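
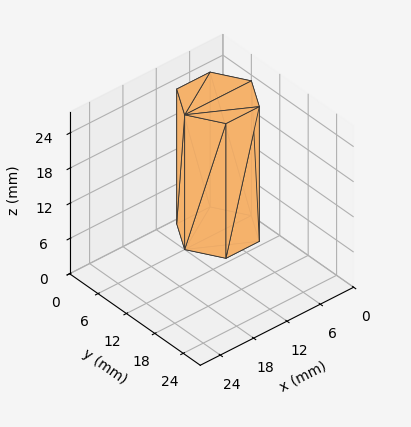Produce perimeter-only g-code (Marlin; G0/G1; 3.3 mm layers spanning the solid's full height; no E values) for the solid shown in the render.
Reading the render: the shape is a regular 6-sided prism (a cylinder approximated with 6 flat sides), circumscribed radius ≈ 6 mm, height ≈ 23 mm (dimensions read to the nearest mm from the axis ticks). For the g-code, the solid's height is divided into equal slices at the stated Δz and each level perimeter traced with G1 moves after a G0 lift.

; perimeter-only toolpath
G21 ; units = mm
G90 ; absolute positioning
G28 ; home
; layer 1
G0 Z3.3
G0 X12.0 Y6.0
G1 X9.0 Y11.2
G1 X3.0 Y11.2
G1 X0.0 Y6.0
G1 X3.0 Y0.8
G1 X9.0 Y0.8
G1 X12.0 Y6.0
; layer 2
G0 Z6.6
G0 X12.0 Y6.0
G1 X9.0 Y11.2
G1 X3.0 Y11.2
G1 X0.0 Y6.0
G1 X3.0 Y0.8
G1 X9.0 Y0.8
G1 X12.0 Y6.0
; layer 3
G0 Z9.9
G0 X12.0 Y6.0
G1 X9.0 Y11.2
G1 X3.0 Y11.2
G1 X0.0 Y6.0
G1 X3.0 Y0.8
G1 X9.0 Y0.8
G1 X12.0 Y6.0
; layer 4
G0 Z13.1
G0 X12.0 Y6.0
G1 X9.0 Y11.2
G1 X3.0 Y11.2
G1 X0.0 Y6.0
G1 X3.0 Y0.8
G1 X9.0 Y0.8
G1 X12.0 Y6.0
; layer 5
G0 Z16.4
G0 X12.0 Y6.0
G1 X9.0 Y11.2
G1 X3.0 Y11.2
G1 X0.0 Y6.0
G1 X3.0 Y0.8
G1 X9.0 Y0.8
G1 X12.0 Y6.0
; layer 6
G0 Z19.7
G0 X12.0 Y6.0
G1 X9.0 Y11.2
G1 X3.0 Y11.2
G1 X0.0 Y6.0
G1 X3.0 Y0.8
G1 X9.0 Y0.8
G1 X12.0 Y6.0
; layer 7
G0 Z23.0
G0 X12.0 Y6.0
G1 X9.0 Y11.2
G1 X3.0 Y11.2
G1 X0.0 Y6.0
G1 X3.0 Y0.8
G1 X9.0 Y0.8
G1 X12.0 Y6.0
M2 ; end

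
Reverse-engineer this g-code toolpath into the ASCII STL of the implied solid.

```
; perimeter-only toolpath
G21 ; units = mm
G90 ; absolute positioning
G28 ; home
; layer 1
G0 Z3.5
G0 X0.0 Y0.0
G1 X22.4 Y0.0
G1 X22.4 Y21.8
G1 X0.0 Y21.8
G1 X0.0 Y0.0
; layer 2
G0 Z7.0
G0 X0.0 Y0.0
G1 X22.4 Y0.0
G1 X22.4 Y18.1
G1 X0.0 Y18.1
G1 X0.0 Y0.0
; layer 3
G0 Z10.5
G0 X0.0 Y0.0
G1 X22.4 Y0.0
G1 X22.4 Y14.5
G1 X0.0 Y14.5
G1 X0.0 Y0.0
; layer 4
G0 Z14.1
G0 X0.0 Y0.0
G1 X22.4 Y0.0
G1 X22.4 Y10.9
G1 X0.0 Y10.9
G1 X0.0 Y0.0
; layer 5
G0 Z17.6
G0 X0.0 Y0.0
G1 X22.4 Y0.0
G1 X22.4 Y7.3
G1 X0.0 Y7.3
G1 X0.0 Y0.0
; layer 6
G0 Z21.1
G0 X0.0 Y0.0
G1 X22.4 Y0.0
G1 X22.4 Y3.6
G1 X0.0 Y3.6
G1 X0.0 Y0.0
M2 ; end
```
solid part
  facet normal 0.0000 0.0000 -1.0000
    outer loop
      vertex 22.4 25.4 0.0
      vertex 22.4 0.0 0.0
      vertex 0.0 0.0 0.0
    endloop
  endfacet
  facet normal 0.0000 0.0000 -1.0000
    outer loop
      vertex 0.0 25.4 0.0
      vertex 22.4 25.4 0.0
      vertex 0.0 0.0 0.0
    endloop
  endfacet
  facet normal 0.0000 -1.0000 0.0000
    outer loop
      vertex 0.0 0.0 0.0
      vertex 22.4 0.0 0.0
      vertex 22.4 0.0 24.6
    endloop
  endfacet
  facet normal 0.0000 -1.0000 0.0000
    outer loop
      vertex 0.0 0.0 0.0
      vertex 22.4 0.0 24.6
      vertex 0.0 0.0 24.6
    endloop
  endfacet
  facet normal 0.0000 0.6957 0.7183
    outer loop
      vertex 0.0 0.0 24.6
      vertex 22.4 0.0 24.6
      vertex 22.4 25.4 0.0
    endloop
  endfacet
  facet normal 0.0000 0.6957 0.7183
    outer loop
      vertex 0.0 0.0 24.6
      vertex 22.4 25.4 0.0
      vertex 0.0 25.4 0.0
    endloop
  endfacet
  facet normal -1.0000 0.0000 0.0000
    outer loop
      vertex 0.0 0.0 24.6
      vertex 0.0 25.4 0.0
      vertex 0.0 0.0 0.0
    endloop
  endfacet
  facet normal 1.0000 0.0000 0.0000
    outer loop
      vertex 22.4 0.0 0.0
      vertex 22.4 25.4 0.0
      vertex 22.4 0.0 24.6
    endloop
  endfacet
endsolid part

The G0 Z moves step by Δz≈3.5 mm. The G1 loops shrink linearly with z, so the solid tapers from its base footprint up to z≈24.6. Closing with a flat bottom cap and the tapered top and triangulating gives 8 facets — a wedge (ramp): 22.4 × 25.4 mm base, rising to 24.6 mm along the y=0 edge and sloping linearly to z=0 at y=25.4.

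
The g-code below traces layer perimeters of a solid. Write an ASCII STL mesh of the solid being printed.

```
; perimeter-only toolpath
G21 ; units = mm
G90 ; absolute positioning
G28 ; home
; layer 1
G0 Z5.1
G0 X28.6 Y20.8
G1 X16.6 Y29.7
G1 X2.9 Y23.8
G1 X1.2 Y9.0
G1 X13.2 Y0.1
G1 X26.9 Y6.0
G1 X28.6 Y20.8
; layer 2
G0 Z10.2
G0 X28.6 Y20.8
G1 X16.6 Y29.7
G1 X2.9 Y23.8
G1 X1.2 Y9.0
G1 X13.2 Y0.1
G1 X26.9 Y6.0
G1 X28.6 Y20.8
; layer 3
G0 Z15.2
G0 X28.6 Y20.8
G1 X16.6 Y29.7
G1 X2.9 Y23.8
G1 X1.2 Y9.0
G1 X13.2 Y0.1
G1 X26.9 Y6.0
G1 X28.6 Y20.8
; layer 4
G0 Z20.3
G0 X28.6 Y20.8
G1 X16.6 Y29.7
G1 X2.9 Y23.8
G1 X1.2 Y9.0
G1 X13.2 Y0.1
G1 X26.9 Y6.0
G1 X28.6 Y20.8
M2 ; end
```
solid part
  facet normal 0.0000 0.0000 -1.0000
    outer loop
      vertex 2.9 23.8 0.0
      vertex 16.6 29.7 0.0
      vertex 28.6 20.8 0.0
    endloop
  endfacet
  facet normal 0.0000 0.0000 -1.0000
    outer loop
      vertex 1.2 9.0 0.0
      vertex 2.9 23.8 0.0
      vertex 28.6 20.8 0.0
    endloop
  endfacet
  facet normal 0.0000 0.0000 -1.0000
    outer loop
      vertex 13.2 0.1 0.0
      vertex 1.2 9.0 0.0
      vertex 28.6 20.8 0.0
    endloop
  endfacet
  facet normal 0.0000 0.0000 -1.0000
    outer loop
      vertex 26.9 6.0 0.0
      vertex 13.2 0.1 0.0
      vertex 28.6 20.8 0.0
    endloop
  endfacet
  facet normal 0.0000 0.0000 1.0000
    outer loop
      vertex 28.6 20.8 20.3
      vertex 16.6 29.7 20.3
      vertex 2.9 23.8 20.3
    endloop
  endfacet
  facet normal 0.0000 0.0000 1.0000
    outer loop
      vertex 28.6 20.8 20.3
      vertex 2.9 23.8 20.3
      vertex 1.2 9.0 20.3
    endloop
  endfacet
  facet normal 0.0000 0.0000 1.0000
    outer loop
      vertex 28.6 20.8 20.3
      vertex 1.2 9.0 20.3
      vertex 13.2 0.1 20.3
    endloop
  endfacet
  facet normal 0.0000 0.0000 1.0000
    outer loop
      vertex 28.6 20.8 20.3
      vertex 13.2 0.1 20.3
      vertex 26.9 6.0 20.3
    endloop
  endfacet
  facet normal 0.5957 0.8032 0.0000
    outer loop
      vertex 28.6 20.8 0.0
      vertex 16.6 29.7 0.0
      vertex 16.6 29.7 20.3
    endloop
  endfacet
  facet normal 0.5957 0.8032 0.0000
    outer loop
      vertex 28.6 20.8 0.0
      vertex 16.6 29.7 20.3
      vertex 28.6 20.8 20.3
    endloop
  endfacet
  facet normal -0.3955 0.9185 0.0000
    outer loop
      vertex 16.6 29.7 0.0
      vertex 2.9 23.8 0.0
      vertex 2.9 23.8 20.3
    endloop
  endfacet
  facet normal -0.3955 0.9185 0.0000
    outer loop
      vertex 16.6 29.7 0.0
      vertex 2.9 23.8 20.3
      vertex 16.6 29.7 20.3
    endloop
  endfacet
  facet normal -0.9935 0.1141 0.0000
    outer loop
      vertex 2.9 23.8 0.0
      vertex 1.2 9.0 0.0
      vertex 1.2 9.0 20.3
    endloop
  endfacet
  facet normal -0.9935 0.1141 0.0000
    outer loop
      vertex 2.9 23.8 0.0
      vertex 1.2 9.0 20.3
      vertex 2.9 23.8 20.3
    endloop
  endfacet
  facet normal -0.5957 -0.8032 0.0000
    outer loop
      vertex 1.2 9.0 0.0
      vertex 13.2 0.1 0.0
      vertex 13.2 0.1 20.3
    endloop
  endfacet
  facet normal -0.5957 -0.8032 0.0000
    outer loop
      vertex 1.2 9.0 0.0
      vertex 13.2 0.1 20.3
      vertex 1.2 9.0 20.3
    endloop
  endfacet
  facet normal 0.3955 -0.9185 0.0000
    outer loop
      vertex 13.2 0.1 0.0
      vertex 26.9 6.0 0.0
      vertex 26.9 6.0 20.3
    endloop
  endfacet
  facet normal 0.3955 -0.9185 0.0000
    outer loop
      vertex 13.2 0.1 0.0
      vertex 26.9 6.0 20.3
      vertex 13.2 0.1 20.3
    endloop
  endfacet
  facet normal 0.9935 -0.1141 0.0000
    outer loop
      vertex 26.9 6.0 0.0
      vertex 28.6 20.8 0.0
      vertex 28.6 20.8 20.3
    endloop
  endfacet
  facet normal 0.9935 -0.1141 0.0000
    outer loop
      vertex 26.9 6.0 0.0
      vertex 28.6 20.8 20.3
      vertex 26.9 6.0 20.3
    endloop
  endfacet
endsolid part

The G0 Z moves step by Δz≈5.1 mm. Every layer's G1 loop is the same polygon, so the solid is a straight extrusion of it from z=0 to z≈20.3. Closing with flat bottom and top caps and triangulating gives 20 facets — a regular 6-sided prism (a cylinder approximated with 6 flat sides), circumscribed radius ≈ 14.9 mm, height ≈ 20.3 mm.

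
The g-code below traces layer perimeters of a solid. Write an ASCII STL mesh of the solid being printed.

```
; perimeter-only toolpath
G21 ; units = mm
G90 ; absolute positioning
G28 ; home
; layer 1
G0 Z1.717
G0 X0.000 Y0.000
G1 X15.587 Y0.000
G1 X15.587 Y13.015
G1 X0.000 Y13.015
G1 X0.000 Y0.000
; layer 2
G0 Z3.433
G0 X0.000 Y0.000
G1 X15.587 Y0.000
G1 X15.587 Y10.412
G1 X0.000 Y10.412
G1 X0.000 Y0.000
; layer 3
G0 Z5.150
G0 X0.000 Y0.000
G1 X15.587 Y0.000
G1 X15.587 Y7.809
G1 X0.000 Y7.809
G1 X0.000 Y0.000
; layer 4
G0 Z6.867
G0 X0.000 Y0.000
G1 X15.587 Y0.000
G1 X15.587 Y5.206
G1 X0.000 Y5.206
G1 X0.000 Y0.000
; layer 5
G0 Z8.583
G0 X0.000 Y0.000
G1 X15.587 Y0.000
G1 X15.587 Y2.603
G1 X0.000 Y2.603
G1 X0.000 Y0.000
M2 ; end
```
solid part
  facet normal 0.0000 0.0000 -1.0000
    outer loop
      vertex 15.587 15.618 0.000
      vertex 15.587 0.000 0.000
      vertex 0.000 0.000 0.000
    endloop
  endfacet
  facet normal 0.0000 0.0000 -1.0000
    outer loop
      vertex 0.000 15.618 0.000
      vertex 15.587 15.618 0.000
      vertex 0.000 0.000 0.000
    endloop
  endfacet
  facet normal 0.0000 -1.0000 0.0000
    outer loop
      vertex 0.000 0.000 0.000
      vertex 15.587 0.000 0.000
      vertex 15.587 0.000 10.300
    endloop
  endfacet
  facet normal 0.0000 -1.0000 0.0000
    outer loop
      vertex 0.000 0.000 0.000
      vertex 15.587 0.000 10.300
      vertex 0.000 0.000 10.300
    endloop
  endfacet
  facet normal 0.0000 0.5505 0.8348
    outer loop
      vertex 0.000 0.000 10.300
      vertex 15.587 0.000 10.300
      vertex 15.587 15.618 0.000
    endloop
  endfacet
  facet normal 0.0000 0.5505 0.8348
    outer loop
      vertex 0.000 0.000 10.300
      vertex 15.587 15.618 0.000
      vertex 0.000 15.618 0.000
    endloop
  endfacet
  facet normal -1.0000 0.0000 0.0000
    outer loop
      vertex 0.000 0.000 10.300
      vertex 0.000 15.618 0.000
      vertex 0.000 0.000 0.000
    endloop
  endfacet
  facet normal 1.0000 0.0000 0.0000
    outer loop
      vertex 15.587 0.000 0.000
      vertex 15.587 15.618 0.000
      vertex 15.587 0.000 10.300
    endloop
  endfacet
endsolid part

The G0 Z moves step by Δz≈1.717 mm. The G1 loops shrink linearly with z, so the solid tapers from its base footprint up to z≈10.3. Closing with a flat bottom cap and the tapered top and triangulating gives 8 facets — a wedge (ramp): 15.6 × 15.6 mm base, rising to 10.3 mm along the y=0 edge and sloping linearly to z=0 at y=15.6.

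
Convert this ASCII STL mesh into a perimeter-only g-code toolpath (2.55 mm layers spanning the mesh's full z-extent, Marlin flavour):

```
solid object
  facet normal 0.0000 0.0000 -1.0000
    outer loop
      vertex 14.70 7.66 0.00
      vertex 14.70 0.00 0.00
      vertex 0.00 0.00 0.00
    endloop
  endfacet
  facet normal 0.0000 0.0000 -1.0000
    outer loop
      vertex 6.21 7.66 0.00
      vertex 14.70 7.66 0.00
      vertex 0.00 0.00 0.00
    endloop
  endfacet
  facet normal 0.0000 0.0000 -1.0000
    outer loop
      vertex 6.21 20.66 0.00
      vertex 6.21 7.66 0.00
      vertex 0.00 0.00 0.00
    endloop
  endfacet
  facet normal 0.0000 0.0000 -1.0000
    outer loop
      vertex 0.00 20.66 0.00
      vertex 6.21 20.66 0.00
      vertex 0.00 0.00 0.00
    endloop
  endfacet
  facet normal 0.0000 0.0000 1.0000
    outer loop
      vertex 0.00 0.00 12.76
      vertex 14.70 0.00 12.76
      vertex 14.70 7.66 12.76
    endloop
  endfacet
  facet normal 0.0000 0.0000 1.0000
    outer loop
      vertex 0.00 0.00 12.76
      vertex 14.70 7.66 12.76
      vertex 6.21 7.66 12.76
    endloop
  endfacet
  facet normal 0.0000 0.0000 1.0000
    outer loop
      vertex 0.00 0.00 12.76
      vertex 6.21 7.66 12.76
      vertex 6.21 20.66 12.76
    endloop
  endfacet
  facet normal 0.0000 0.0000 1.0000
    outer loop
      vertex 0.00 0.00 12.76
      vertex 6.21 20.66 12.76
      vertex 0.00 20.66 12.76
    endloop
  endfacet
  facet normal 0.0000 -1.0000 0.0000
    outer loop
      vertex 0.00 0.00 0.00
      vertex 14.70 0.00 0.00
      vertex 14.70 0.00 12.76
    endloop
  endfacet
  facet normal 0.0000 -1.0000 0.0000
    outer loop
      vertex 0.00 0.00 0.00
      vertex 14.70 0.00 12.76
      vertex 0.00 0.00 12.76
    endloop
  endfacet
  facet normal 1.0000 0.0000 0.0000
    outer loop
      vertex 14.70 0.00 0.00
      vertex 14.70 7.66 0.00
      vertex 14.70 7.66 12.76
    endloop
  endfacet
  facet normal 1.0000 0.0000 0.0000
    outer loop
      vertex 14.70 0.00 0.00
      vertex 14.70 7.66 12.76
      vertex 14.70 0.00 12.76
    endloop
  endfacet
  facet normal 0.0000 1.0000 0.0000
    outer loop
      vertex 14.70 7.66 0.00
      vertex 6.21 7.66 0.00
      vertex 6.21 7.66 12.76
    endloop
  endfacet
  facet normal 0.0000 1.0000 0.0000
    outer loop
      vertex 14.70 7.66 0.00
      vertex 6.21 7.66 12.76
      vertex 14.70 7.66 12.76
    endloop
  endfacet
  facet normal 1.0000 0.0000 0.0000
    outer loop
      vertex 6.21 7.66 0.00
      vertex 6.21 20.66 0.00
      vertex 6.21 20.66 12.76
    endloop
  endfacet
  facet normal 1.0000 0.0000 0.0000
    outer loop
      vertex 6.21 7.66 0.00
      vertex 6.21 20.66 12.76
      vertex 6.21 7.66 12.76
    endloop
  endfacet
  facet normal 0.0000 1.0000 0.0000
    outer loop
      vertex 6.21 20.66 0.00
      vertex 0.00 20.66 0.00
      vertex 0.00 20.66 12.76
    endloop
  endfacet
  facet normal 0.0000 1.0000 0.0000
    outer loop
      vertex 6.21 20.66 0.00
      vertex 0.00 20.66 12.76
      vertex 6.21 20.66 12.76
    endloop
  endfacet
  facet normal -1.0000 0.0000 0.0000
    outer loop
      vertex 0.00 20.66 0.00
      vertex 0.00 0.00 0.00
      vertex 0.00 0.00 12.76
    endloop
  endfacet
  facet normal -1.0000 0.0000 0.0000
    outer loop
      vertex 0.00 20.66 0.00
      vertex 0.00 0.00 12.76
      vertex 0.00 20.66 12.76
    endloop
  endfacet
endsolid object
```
; perimeter-only toolpath
G21 ; units = mm
G90 ; absolute positioning
G28 ; home
; layer 1
G0 Z2.55
G0 X0.00 Y0.00
G1 X14.70 Y0.00
G1 X14.70 Y7.66
G1 X6.21 Y7.66
G1 X6.21 Y20.66
G1 X0.00 Y20.66
G1 X0.00 Y0.00
; layer 2
G0 Z5.10
G0 X0.00 Y0.00
G1 X14.70 Y0.00
G1 X14.70 Y7.66
G1 X6.21 Y7.66
G1 X6.21 Y20.66
G1 X0.00 Y20.66
G1 X0.00 Y0.00
; layer 3
G0 Z7.66
G0 X0.00 Y0.00
G1 X14.70 Y0.00
G1 X14.70 Y7.66
G1 X6.21 Y7.66
G1 X6.21 Y20.66
G1 X0.00 Y20.66
G1 X0.00 Y0.00
; layer 4
G0 Z10.21
G0 X0.00 Y0.00
G1 X14.70 Y0.00
G1 X14.70 Y7.66
G1 X6.21 Y7.66
G1 X6.21 Y20.66
G1 X0.00 Y20.66
G1 X0.00 Y0.00
; layer 5
G0 Z12.76
G0 X0.00 Y0.00
G1 X14.70 Y0.00
G1 X14.70 Y7.66
G1 X6.21 Y7.66
G1 X6.21 Y20.66
G1 X0.00 Y20.66
G1 X0.00 Y0.00
M2 ; end

The solid is an L-shaped prism: outer 14.7 × 20.7 mm, arm thicknesses ≈ 7.66 mm (horizontal) and 6.21 mm (vertical), extruded 12.8 mm in z. Slicing at Δz = 2.55 mm — 5 equal slices spanning the solid's height, so layer i sits at z = i·h/5 — gives 5 non-empty perimeters. Each is a 6-segment closed polygon; G0 lifts to the layer z and rapids to the start vertex, then G1 traces the edges.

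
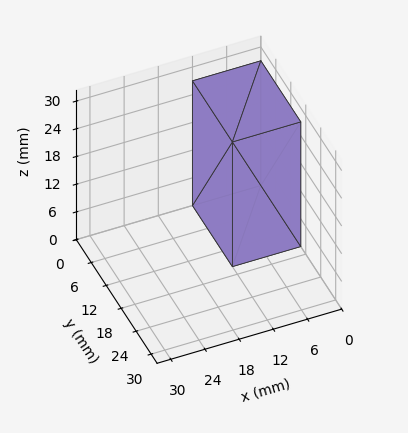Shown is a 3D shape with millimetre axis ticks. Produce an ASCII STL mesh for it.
Reading the render: the shape is a rectangular box, roughly 12 × 16 mm footprint and 27 mm tall (dimensions read to the nearest mm from the axis ticks). For the STL, each face is triangulated and given an outward normal.

solid part
  facet normal 0.0000 0.0000 -1.0000
    outer loop
      vertex 12.000 16.000 0.000
      vertex 12.000 0.000 0.000
      vertex 0.000 0.000 0.000
    endloop
  endfacet
  facet normal 0.0000 0.0000 -1.0000
    outer loop
      vertex 0.000 16.000 0.000
      vertex 12.000 16.000 0.000
      vertex 0.000 0.000 0.000
    endloop
  endfacet
  facet normal 0.0000 0.0000 1.0000
    outer loop
      vertex 0.000 0.000 27.000
      vertex 12.000 0.000 27.000
      vertex 12.000 16.000 27.000
    endloop
  endfacet
  facet normal 0.0000 0.0000 1.0000
    outer loop
      vertex 0.000 0.000 27.000
      vertex 12.000 16.000 27.000
      vertex 0.000 16.000 27.000
    endloop
  endfacet
  facet normal 0.0000 -1.0000 0.0000
    outer loop
      vertex 0.000 0.000 0.000
      vertex 12.000 0.000 0.000
      vertex 12.000 0.000 27.000
    endloop
  endfacet
  facet normal 0.0000 -1.0000 0.0000
    outer loop
      vertex 0.000 0.000 0.000
      vertex 12.000 0.000 27.000
      vertex 0.000 0.000 27.000
    endloop
  endfacet
  facet normal 0.0000 1.0000 0.0000
    outer loop
      vertex 12.000 16.000 27.000
      vertex 12.000 16.000 0.000
      vertex 0.000 16.000 0.000
    endloop
  endfacet
  facet normal 0.0000 1.0000 0.0000
    outer loop
      vertex 0.000 16.000 27.000
      vertex 12.000 16.000 27.000
      vertex 0.000 16.000 0.000
    endloop
  endfacet
  facet normal -1.0000 0.0000 0.0000
    outer loop
      vertex 0.000 16.000 27.000
      vertex 0.000 16.000 0.000
      vertex 0.000 0.000 0.000
    endloop
  endfacet
  facet normal -1.0000 0.0000 0.0000
    outer loop
      vertex 0.000 0.000 27.000
      vertex 0.000 16.000 27.000
      vertex 0.000 0.000 0.000
    endloop
  endfacet
  facet normal 1.0000 0.0000 0.0000
    outer loop
      vertex 12.000 0.000 0.000
      vertex 12.000 16.000 0.000
      vertex 12.000 16.000 27.000
    endloop
  endfacet
  facet normal 1.0000 0.0000 0.0000
    outer loop
      vertex 12.000 0.000 0.000
      vertex 12.000 16.000 27.000
      vertex 12.000 0.000 27.000
    endloop
  endfacet
endsolid part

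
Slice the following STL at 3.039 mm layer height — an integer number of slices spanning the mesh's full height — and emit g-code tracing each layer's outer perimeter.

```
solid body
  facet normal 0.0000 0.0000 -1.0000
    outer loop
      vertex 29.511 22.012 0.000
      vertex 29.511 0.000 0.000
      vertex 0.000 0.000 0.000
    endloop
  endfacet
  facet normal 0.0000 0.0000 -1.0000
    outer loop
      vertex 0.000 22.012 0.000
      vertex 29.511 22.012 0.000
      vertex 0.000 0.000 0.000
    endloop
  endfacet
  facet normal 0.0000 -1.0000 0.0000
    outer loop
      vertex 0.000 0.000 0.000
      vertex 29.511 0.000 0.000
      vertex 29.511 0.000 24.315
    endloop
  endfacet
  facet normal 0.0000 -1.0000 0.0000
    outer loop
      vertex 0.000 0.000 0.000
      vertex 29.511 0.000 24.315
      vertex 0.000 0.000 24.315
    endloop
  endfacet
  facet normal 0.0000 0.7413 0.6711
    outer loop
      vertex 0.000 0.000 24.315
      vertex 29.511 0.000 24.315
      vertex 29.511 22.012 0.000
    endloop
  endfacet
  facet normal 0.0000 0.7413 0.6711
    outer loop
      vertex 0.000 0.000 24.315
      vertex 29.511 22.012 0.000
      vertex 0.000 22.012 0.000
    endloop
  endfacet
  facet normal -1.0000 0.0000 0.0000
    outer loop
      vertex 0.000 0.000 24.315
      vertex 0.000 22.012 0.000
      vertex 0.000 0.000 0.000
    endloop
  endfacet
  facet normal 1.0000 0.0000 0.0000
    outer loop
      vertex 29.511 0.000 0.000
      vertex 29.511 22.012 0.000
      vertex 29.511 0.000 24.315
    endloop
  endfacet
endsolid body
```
; perimeter-only toolpath
G21 ; units = mm
G90 ; absolute positioning
G28 ; home
; layer 1
G0 Z3.039
G0 X0.000 Y0.000
G1 X29.511 Y0.000
G1 X29.511 Y19.261
G1 X0.000 Y19.261
G1 X0.000 Y0.000
; layer 2
G0 Z6.079
G0 X0.000 Y0.000
G1 X29.511 Y0.000
G1 X29.511 Y16.509
G1 X0.000 Y16.509
G1 X0.000 Y0.000
; layer 3
G0 Z9.118
G0 X0.000 Y0.000
G1 X29.511 Y0.000
G1 X29.511 Y13.758
G1 X0.000 Y13.758
G1 X0.000 Y0.000
; layer 4
G0 Z12.158
G0 X0.000 Y0.000
G1 X29.511 Y0.000
G1 X29.511 Y11.006
G1 X0.000 Y11.006
G1 X0.000 Y0.000
; layer 5
G0 Z15.197
G0 X0.000 Y0.000
G1 X29.511 Y0.000
G1 X29.511 Y8.255
G1 X0.000 Y8.255
G1 X0.000 Y0.000
; layer 6
G0 Z18.236
G0 X0.000 Y0.000
G1 X29.511 Y0.000
G1 X29.511 Y5.503
G1 X0.000 Y5.503
G1 X0.000 Y0.000
; layer 7
G0 Z21.276
G0 X0.000 Y0.000
G1 X29.511 Y0.000
G1 X29.511 Y2.752
G1 X0.000 Y2.752
G1 X0.000 Y0.000
M2 ; end

The solid is a wedge (ramp): 29.5 × 22 mm base, rising to 24.3 mm along the y=0 edge and sloping linearly to z=0 at y=22. Slicing at Δz = 3.039 mm — 8 equal slices spanning the solid's height, so layer i sits at z = i·h/8 — gives 7 non-empty perimeters. Each is a 4-segment closed polygon; G0 lifts to the layer z and rapids to the start vertex, then G1 traces the edges. The cross-section shrinks linearly with z (the slice at the apex is degenerate and omitted).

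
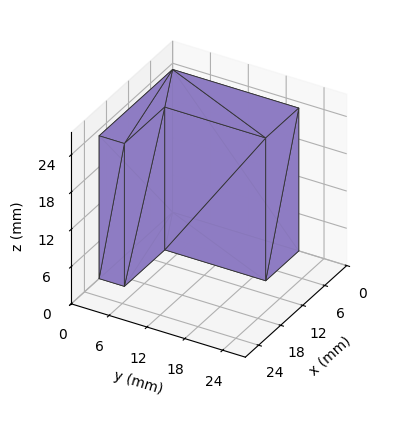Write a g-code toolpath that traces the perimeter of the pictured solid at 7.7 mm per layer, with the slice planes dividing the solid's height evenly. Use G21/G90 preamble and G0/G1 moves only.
Reading the render: the shape is an L-shaped prism: outer 20 × 20 mm, arm thicknesses ≈ 4 mm (horizontal) and 9 mm (vertical), extruded 23 mm in z (dimensions read to the nearest mm from the axis ticks). For the g-code, the solid's height is divided into equal slices at the stated Δz and each level perimeter traced with G1 moves after a G0 lift.

; perimeter-only toolpath
G21 ; units = mm
G90 ; absolute positioning
G28 ; home
; layer 1
G0 Z7.7
G0 X0.0 Y0.0
G1 X20.0 Y0.0
G1 X20.0 Y4.0
G1 X9.0 Y4.0
G1 X9.0 Y20.0
G1 X0.0 Y20.0
G1 X0.0 Y0.0
; layer 2
G0 Z15.3
G0 X0.0 Y0.0
G1 X20.0 Y0.0
G1 X20.0 Y4.0
G1 X9.0 Y4.0
G1 X9.0 Y20.0
G1 X0.0 Y20.0
G1 X0.0 Y0.0
; layer 3
G0 Z23.0
G0 X0.0 Y0.0
G1 X20.0 Y0.0
G1 X20.0 Y4.0
G1 X9.0 Y4.0
G1 X9.0 Y20.0
G1 X0.0 Y20.0
G1 X0.0 Y0.0
M2 ; end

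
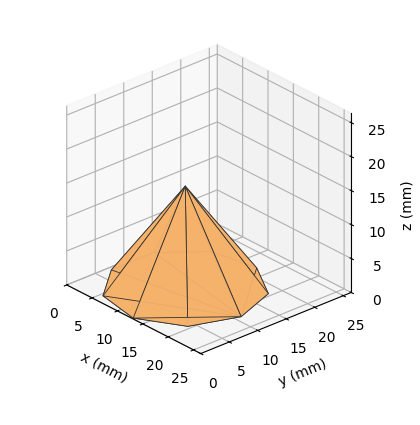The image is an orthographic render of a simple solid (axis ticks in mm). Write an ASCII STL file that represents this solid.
Reading the render: the shape is a regular 9-sided pyramid, base circumscribed radius ≈ 11 mm, apex at z ≈ 15 mm (dimensions read to the nearest mm from the axis ticks). For the STL, each face is triangulated and given an outward normal.

solid part
  facet normal 0.0000 0.0000 -1.0000
    outer loop
      vertex 12.91 21.83 0.00
      vertex 19.43 18.07 0.00
      vertex 22.00 11.00 0.00
    endloop
  endfacet
  facet normal 0.0000 0.0000 -1.0000
    outer loop
      vertex 5.50 20.53 0.00
      vertex 12.91 21.83 0.00
      vertex 22.00 11.00 0.00
    endloop
  endfacet
  facet normal 0.0000 0.0000 -1.0000
    outer loop
      vertex 0.66 14.76 0.00
      vertex 5.50 20.53 0.00
      vertex 22.00 11.00 0.00
    endloop
  endfacet
  facet normal 0.0000 0.0000 -1.0000
    outer loop
      vertex 0.66 7.24 0.00
      vertex 0.66 14.76 0.00
      vertex 22.00 11.00 0.00
    endloop
  endfacet
  facet normal 0.0000 0.0000 -1.0000
    outer loop
      vertex 5.50 1.47 0.00
      vertex 0.66 7.24 0.00
      vertex 22.00 11.00 0.00
    endloop
  endfacet
  facet normal 0.0000 0.0000 -1.0000
    outer loop
      vertex 12.91 0.17 0.00
      vertex 5.50 1.47 0.00
      vertex 22.00 11.00 0.00
    endloop
  endfacet
  facet normal 0.0000 0.0000 -1.0000
    outer loop
      vertex 19.43 3.93 0.00
      vertex 12.91 0.17 0.00
      vertex 22.00 11.00 0.00
    endloop
  endfacet
  facet normal 0.7738 0.2813 0.5675
    outer loop
      vertex 22.00 11.00 0.00
      vertex 19.43 18.07 0.00
      vertex 11.00 11.00 15.00
    endloop
  endfacet
  facet normal 0.4114 0.7133 0.5674
    outer loop
      vertex 19.43 18.07 0.00
      vertex 12.91 21.83 0.00
      vertex 11.00 11.00 15.00
    endloop
  endfacet
  facet normal -0.1423 0.8110 0.5674
    outer loop
      vertex 12.91 21.83 0.00
      vertex 5.50 20.53 0.00
      vertex 11.00 11.00 15.00
    endloop
  endfacet
  facet normal -0.6308 0.5292 0.5675
    outer loop
      vertex 5.50 20.53 0.00
      vertex 0.66 14.76 0.00
      vertex 11.00 11.00 15.00
    endloop
  endfacet
  facet normal -0.8233 0.0000 0.5676
    outer loop
      vertex 0.66 14.76 0.00
      vertex 0.66 7.24 0.00
      vertex 11.00 11.00 15.00
    endloop
  endfacet
  facet normal -0.6308 -0.5292 0.5675
    outer loop
      vertex 0.66 7.24 0.00
      vertex 5.50 1.47 0.00
      vertex 11.00 11.00 15.00
    endloop
  endfacet
  facet normal -0.1423 -0.8110 0.5674
    outer loop
      vertex 5.50 1.47 0.00
      vertex 12.91 0.17 0.00
      vertex 11.00 11.00 15.00
    endloop
  endfacet
  facet normal 0.4114 -0.7133 0.5674
    outer loop
      vertex 12.91 0.17 0.00
      vertex 19.43 3.93 0.00
      vertex 11.00 11.00 15.00
    endloop
  endfacet
  facet normal 0.7738 -0.2813 0.5675
    outer loop
      vertex 19.43 3.93 0.00
      vertex 22.00 11.00 0.00
      vertex 11.00 11.00 15.00
    endloop
  endfacet
endsolid part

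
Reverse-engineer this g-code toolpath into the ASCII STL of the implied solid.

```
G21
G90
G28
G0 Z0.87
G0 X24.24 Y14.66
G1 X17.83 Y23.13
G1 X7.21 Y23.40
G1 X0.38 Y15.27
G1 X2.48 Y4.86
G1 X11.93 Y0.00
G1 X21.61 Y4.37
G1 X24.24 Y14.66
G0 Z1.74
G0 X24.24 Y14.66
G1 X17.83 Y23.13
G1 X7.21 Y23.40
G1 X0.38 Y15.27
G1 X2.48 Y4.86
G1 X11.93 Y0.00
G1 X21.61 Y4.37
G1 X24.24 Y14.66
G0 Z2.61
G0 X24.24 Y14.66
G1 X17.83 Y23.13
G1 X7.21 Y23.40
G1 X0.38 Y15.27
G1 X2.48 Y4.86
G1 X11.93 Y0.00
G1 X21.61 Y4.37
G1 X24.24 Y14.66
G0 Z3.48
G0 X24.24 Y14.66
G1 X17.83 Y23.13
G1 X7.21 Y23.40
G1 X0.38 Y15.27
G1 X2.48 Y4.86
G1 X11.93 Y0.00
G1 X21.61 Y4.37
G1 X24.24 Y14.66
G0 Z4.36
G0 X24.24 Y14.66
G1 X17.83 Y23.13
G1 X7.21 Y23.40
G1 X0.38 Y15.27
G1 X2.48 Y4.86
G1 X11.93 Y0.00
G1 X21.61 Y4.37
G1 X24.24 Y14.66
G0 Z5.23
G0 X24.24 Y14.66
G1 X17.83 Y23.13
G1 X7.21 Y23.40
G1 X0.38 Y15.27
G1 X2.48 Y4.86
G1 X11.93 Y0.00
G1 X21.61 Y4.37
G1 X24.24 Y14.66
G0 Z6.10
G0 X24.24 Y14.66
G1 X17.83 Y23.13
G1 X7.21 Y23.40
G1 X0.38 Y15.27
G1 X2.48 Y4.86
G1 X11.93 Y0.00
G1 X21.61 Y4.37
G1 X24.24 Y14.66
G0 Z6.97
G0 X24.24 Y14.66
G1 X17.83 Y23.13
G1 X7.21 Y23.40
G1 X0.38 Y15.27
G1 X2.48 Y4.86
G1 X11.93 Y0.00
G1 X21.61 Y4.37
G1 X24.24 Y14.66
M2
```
solid part
  facet normal 0.0000 0.0000 -1.0000
    outer loop
      vertex 7.21 23.40 0.00
      vertex 17.83 23.13 0.00
      vertex 24.24 14.66 0.00
    endloop
  endfacet
  facet normal 0.0000 0.0000 -1.0000
    outer loop
      vertex 0.38 15.27 0.00
      vertex 7.21 23.40 0.00
      vertex 24.24 14.66 0.00
    endloop
  endfacet
  facet normal 0.0000 0.0000 -1.0000
    outer loop
      vertex 2.48 4.86 0.00
      vertex 0.38 15.27 0.00
      vertex 24.24 14.66 0.00
    endloop
  endfacet
  facet normal 0.0000 0.0000 -1.0000
    outer loop
      vertex 11.93 0.00 0.00
      vertex 2.48 4.86 0.00
      vertex 24.24 14.66 0.00
    endloop
  endfacet
  facet normal 0.0000 0.0000 -1.0000
    outer loop
      vertex 21.61 4.37 0.00
      vertex 11.93 0.00 0.00
      vertex 24.24 14.66 0.00
    endloop
  endfacet
  facet normal 0.0000 0.0000 1.0000
    outer loop
      vertex 24.24 14.66 6.97
      vertex 17.83 23.13 6.97
      vertex 7.21 23.40 6.97
    endloop
  endfacet
  facet normal 0.0000 0.0000 1.0000
    outer loop
      vertex 24.24 14.66 6.97
      vertex 7.21 23.40 6.97
      vertex 0.38 15.27 6.97
    endloop
  endfacet
  facet normal 0.0000 0.0000 1.0000
    outer loop
      vertex 24.24 14.66 6.97
      vertex 0.38 15.27 6.97
      vertex 2.48 4.86 6.97
    endloop
  endfacet
  facet normal 0.0000 0.0000 1.0000
    outer loop
      vertex 24.24 14.66 6.97
      vertex 2.48 4.86 6.97
      vertex 11.93 0.00 6.97
    endloop
  endfacet
  facet normal 0.0000 0.0000 1.0000
    outer loop
      vertex 24.24 14.66 6.97
      vertex 11.93 0.00 6.97
      vertex 21.61 4.37 6.97
    endloop
  endfacet
  facet normal 0.7974 0.6035 0.0000
    outer loop
      vertex 24.24 14.66 0.00
      vertex 17.83 23.13 0.00
      vertex 17.83 23.13 6.97
    endloop
  endfacet
  facet normal 0.7974 0.6035 0.0000
    outer loop
      vertex 24.24 14.66 0.00
      vertex 17.83 23.13 6.97
      vertex 24.24 14.66 6.97
    endloop
  endfacet
  facet normal 0.0254 0.9997 0.0000
    outer loop
      vertex 17.83 23.13 0.00
      vertex 7.21 23.40 0.00
      vertex 7.21 23.40 6.97
    endloop
  endfacet
  facet normal 0.0254 0.9997 0.0000
    outer loop
      vertex 17.83 23.13 0.00
      vertex 7.21 23.40 6.97
      vertex 17.83 23.13 6.97
    endloop
  endfacet
  facet normal -0.7657 0.6432 0.0000
    outer loop
      vertex 7.21 23.40 0.00
      vertex 0.38 15.27 0.00
      vertex 0.38 15.27 6.97
    endloop
  endfacet
  facet normal -0.7657 0.6432 0.0000
    outer loop
      vertex 7.21 23.40 0.00
      vertex 0.38 15.27 6.97
      vertex 7.21 23.40 6.97
    endloop
  endfacet
  facet normal -0.9803 -0.1977 0.0000
    outer loop
      vertex 0.38 15.27 0.00
      vertex 2.48 4.86 0.00
      vertex 2.48 4.86 6.97
    endloop
  endfacet
  facet normal -0.9803 -0.1977 0.0000
    outer loop
      vertex 0.38 15.27 0.00
      vertex 2.48 4.86 6.97
      vertex 0.38 15.27 6.97
    endloop
  endfacet
  facet normal -0.4573 -0.8893 0.0000
    outer loop
      vertex 2.48 4.86 0.00
      vertex 11.93 0.00 0.00
      vertex 11.93 0.00 6.97
    endloop
  endfacet
  facet normal -0.4573 -0.8893 0.0000
    outer loop
      vertex 2.48 4.86 0.00
      vertex 11.93 0.00 6.97
      vertex 2.48 4.86 6.97
    endloop
  endfacet
  facet normal 0.4115 -0.9114 0.0000
    outer loop
      vertex 11.93 0.00 0.00
      vertex 21.61 4.37 0.00
      vertex 21.61 4.37 6.97
    endloop
  endfacet
  facet normal 0.4115 -0.9114 0.0000
    outer loop
      vertex 11.93 0.00 0.00
      vertex 21.61 4.37 6.97
      vertex 11.93 0.00 6.97
    endloop
  endfacet
  facet normal 0.9689 -0.2476 0.0000
    outer loop
      vertex 21.61 4.37 0.00
      vertex 24.24 14.66 0.00
      vertex 24.24 14.66 6.97
    endloop
  endfacet
  facet normal 0.9689 -0.2476 0.0000
    outer loop
      vertex 21.61 4.37 0.00
      vertex 24.24 14.66 6.97
      vertex 21.61 4.37 6.97
    endloop
  endfacet
endsolid part

The G0 Z moves step by Δz≈0.87 mm. Every layer's G1 loop is the same polygon, so the solid is a straight extrusion of it from z=0 to z≈6.97. Closing with flat bottom and top caps and triangulating gives 24 facets — a regular 7-sided prism (a cylinder approximated with 7 flat sides), circumscribed radius ≈ 12.2 mm, height ≈ 6.97 mm.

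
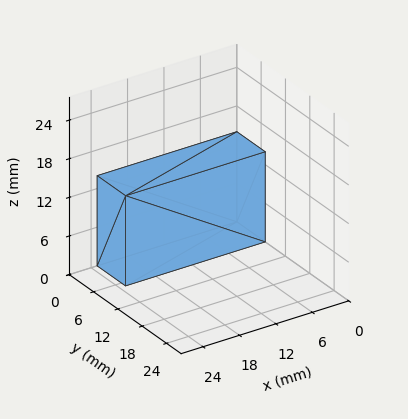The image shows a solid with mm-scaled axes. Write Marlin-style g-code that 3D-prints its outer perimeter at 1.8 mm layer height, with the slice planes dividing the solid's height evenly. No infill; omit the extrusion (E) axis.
Reading the render: the shape is a rectangular box, roughly 23 × 7 mm footprint and 14 mm tall (dimensions read to the nearest mm from the axis ticks). For the g-code, the solid's height is divided into equal slices at the stated Δz and each level perimeter traced with G1 moves after a G0 lift.

; perimeter-only toolpath
G21 ; units = mm
G90 ; absolute positioning
G28 ; home
; layer 1
G0 Z1.8
G0 X0.0 Y0.0
G1 X23.0 Y0.0
G1 X23.0 Y7.0
G1 X0.0 Y7.0
G1 X0.0 Y0.0
; layer 2
G0 Z3.5
G0 X0.0 Y0.0
G1 X23.0 Y0.0
G1 X23.0 Y7.0
G1 X0.0 Y7.0
G1 X0.0 Y0.0
; layer 3
G0 Z5.2
G0 X0.0 Y0.0
G1 X23.0 Y0.0
G1 X23.0 Y7.0
G1 X0.0 Y7.0
G1 X0.0 Y0.0
; layer 4
G0 Z7.0
G0 X0.0 Y0.0
G1 X23.0 Y0.0
G1 X23.0 Y7.0
G1 X0.0 Y7.0
G1 X0.0 Y0.0
; layer 5
G0 Z8.8
G0 X0.0 Y0.0
G1 X23.0 Y0.0
G1 X23.0 Y7.0
G1 X0.0 Y7.0
G1 X0.0 Y0.0
; layer 6
G0 Z10.5
G0 X0.0 Y0.0
G1 X23.0 Y0.0
G1 X23.0 Y7.0
G1 X0.0 Y7.0
G1 X0.0 Y0.0
; layer 7
G0 Z12.2
G0 X0.0 Y0.0
G1 X23.0 Y0.0
G1 X23.0 Y7.0
G1 X0.0 Y7.0
G1 X0.0 Y0.0
; layer 8
G0 Z14.0
G0 X0.0 Y0.0
G1 X23.0 Y0.0
G1 X23.0 Y7.0
G1 X0.0 Y7.0
G1 X0.0 Y0.0
M2 ; end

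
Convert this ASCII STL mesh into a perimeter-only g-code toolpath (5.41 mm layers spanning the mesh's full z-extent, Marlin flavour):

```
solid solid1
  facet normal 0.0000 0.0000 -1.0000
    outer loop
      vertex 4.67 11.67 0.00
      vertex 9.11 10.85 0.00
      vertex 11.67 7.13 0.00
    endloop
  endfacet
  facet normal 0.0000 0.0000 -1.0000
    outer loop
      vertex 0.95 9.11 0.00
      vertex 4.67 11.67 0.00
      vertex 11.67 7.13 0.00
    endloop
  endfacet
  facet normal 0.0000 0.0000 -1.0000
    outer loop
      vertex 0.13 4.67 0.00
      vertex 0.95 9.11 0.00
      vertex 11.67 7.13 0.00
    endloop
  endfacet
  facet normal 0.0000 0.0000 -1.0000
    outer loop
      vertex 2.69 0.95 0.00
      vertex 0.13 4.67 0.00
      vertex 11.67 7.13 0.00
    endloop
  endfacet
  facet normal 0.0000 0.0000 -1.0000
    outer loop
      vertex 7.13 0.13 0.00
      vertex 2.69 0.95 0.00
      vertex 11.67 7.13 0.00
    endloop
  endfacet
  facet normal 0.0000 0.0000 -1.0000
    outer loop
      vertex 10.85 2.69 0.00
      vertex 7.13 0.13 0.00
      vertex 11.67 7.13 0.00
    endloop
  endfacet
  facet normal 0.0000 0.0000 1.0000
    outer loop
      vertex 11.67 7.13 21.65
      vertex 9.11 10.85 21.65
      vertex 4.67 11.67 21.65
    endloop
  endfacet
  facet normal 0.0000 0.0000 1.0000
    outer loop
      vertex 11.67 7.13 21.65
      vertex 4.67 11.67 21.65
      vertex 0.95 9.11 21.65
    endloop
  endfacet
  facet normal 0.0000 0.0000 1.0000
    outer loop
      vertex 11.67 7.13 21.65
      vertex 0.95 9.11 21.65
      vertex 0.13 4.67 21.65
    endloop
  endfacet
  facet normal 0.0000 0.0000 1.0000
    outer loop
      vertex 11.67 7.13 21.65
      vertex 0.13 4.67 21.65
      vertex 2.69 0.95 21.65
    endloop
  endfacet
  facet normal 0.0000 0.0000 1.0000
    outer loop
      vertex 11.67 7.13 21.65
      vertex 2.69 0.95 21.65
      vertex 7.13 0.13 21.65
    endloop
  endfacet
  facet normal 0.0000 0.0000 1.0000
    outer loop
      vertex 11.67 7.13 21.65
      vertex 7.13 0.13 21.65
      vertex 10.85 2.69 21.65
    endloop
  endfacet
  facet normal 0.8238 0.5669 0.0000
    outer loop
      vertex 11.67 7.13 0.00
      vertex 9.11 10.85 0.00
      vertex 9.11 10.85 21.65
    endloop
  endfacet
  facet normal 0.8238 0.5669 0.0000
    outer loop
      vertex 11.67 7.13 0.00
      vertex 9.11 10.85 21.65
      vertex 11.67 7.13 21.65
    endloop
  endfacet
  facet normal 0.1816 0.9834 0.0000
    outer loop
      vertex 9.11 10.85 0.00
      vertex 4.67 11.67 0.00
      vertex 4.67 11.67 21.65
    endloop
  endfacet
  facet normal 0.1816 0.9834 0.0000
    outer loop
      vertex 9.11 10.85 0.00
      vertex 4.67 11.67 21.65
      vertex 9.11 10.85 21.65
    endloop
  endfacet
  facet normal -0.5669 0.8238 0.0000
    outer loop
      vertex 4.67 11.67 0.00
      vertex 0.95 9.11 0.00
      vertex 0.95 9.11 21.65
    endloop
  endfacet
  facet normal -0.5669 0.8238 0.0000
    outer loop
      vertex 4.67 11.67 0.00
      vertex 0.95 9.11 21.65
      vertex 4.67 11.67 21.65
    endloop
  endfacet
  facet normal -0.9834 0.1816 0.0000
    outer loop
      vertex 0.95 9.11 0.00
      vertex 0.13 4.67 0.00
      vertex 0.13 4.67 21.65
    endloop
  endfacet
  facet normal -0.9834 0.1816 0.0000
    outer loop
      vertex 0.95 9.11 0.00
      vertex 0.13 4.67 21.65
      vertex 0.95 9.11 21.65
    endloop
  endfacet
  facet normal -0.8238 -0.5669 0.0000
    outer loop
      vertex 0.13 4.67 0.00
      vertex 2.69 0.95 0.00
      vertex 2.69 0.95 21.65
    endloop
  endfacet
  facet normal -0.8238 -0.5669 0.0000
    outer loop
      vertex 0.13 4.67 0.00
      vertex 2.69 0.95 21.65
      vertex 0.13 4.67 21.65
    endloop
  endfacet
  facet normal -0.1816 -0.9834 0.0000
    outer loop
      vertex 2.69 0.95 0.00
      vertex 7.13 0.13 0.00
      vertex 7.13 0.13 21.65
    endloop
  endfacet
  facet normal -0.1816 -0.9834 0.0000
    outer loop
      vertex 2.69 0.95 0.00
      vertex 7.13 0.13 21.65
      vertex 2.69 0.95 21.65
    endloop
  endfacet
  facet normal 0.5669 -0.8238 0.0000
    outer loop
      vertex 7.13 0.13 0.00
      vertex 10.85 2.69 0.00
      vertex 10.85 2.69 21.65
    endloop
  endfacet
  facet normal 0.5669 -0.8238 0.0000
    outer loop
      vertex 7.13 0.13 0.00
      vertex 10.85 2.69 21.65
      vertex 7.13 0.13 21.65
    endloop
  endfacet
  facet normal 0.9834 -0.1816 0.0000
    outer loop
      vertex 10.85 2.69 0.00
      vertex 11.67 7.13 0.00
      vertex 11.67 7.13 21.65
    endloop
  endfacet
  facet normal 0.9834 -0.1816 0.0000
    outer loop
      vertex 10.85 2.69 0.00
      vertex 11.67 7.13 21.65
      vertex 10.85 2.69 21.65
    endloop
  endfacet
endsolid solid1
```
; perimeter-only toolpath
G21 ; units = mm
G90 ; absolute positioning
G28 ; home
; layer 1
G0 Z5.41
G0 X11.67 Y7.13
G1 X9.11 Y10.85
G1 X4.67 Y11.67
G1 X0.95 Y9.11
G1 X0.13 Y4.67
G1 X2.69 Y0.95
G1 X7.13 Y0.13
G1 X10.85 Y2.69
G1 X11.67 Y7.13
; layer 2
G0 Z10.82
G0 X11.67 Y7.13
G1 X9.11 Y10.85
G1 X4.67 Y11.67
G1 X0.95 Y9.11
G1 X0.13 Y4.67
G1 X2.69 Y0.95
G1 X7.13 Y0.13
G1 X10.85 Y2.69
G1 X11.67 Y7.13
; layer 3
G0 Z16.24
G0 X11.67 Y7.13
G1 X9.11 Y10.85
G1 X4.67 Y11.67
G1 X0.95 Y9.11
G1 X0.13 Y4.67
G1 X2.69 Y0.95
G1 X7.13 Y0.13
G1 X10.85 Y2.69
G1 X11.67 Y7.13
; layer 4
G0 Z21.65
G0 X11.67 Y7.13
G1 X9.11 Y10.85
G1 X4.67 Y11.67
G1 X0.95 Y9.11
G1 X0.13 Y4.67
G1 X2.69 Y0.95
G1 X7.13 Y0.13
G1 X10.85 Y2.69
G1 X11.67 Y7.13
M2 ; end

The solid is a regular 8-sided prism (a cylinder approximated with 8 flat sides), circumscribed radius ≈ 5.9 mm, height ≈ 21.6 mm. Slicing at Δz = 5.41 mm — 4 equal slices spanning the solid's height, so layer i sits at z = i·h/4 — gives 4 non-empty perimeters. Each is a 8-segment closed polygon; G0 lifts to the layer z and rapids to the start vertex, then G1 traces the edges.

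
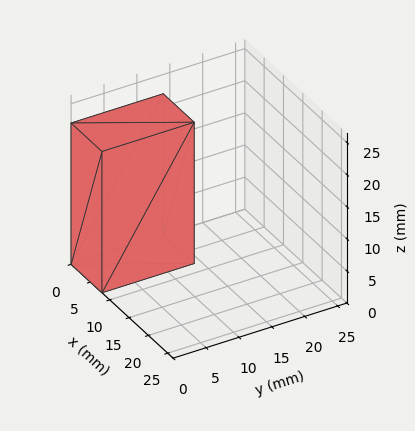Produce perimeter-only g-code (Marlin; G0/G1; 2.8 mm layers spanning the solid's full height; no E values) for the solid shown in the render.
Reading the render: the shape is a rectangular box, roughly 8 × 14 mm footprint and 22 mm tall (dimensions read to the nearest mm from the axis ticks). For the g-code, the solid's height is divided into equal slices at the stated Δz and each level perimeter traced with G1 moves after a G0 lift.

; perimeter-only toolpath
G21 ; units = mm
G90 ; absolute positioning
G28 ; home
; layer 1
G0 Z2.8
G0 X0.0 Y0.0
G1 X8.0 Y0.0
G1 X8.0 Y14.0
G1 X0.0 Y14.0
G1 X0.0 Y0.0
; layer 2
G0 Z5.5
G0 X0.0 Y0.0
G1 X8.0 Y0.0
G1 X8.0 Y14.0
G1 X0.0 Y14.0
G1 X0.0 Y0.0
; layer 3
G0 Z8.2
G0 X0.0 Y0.0
G1 X8.0 Y0.0
G1 X8.0 Y14.0
G1 X0.0 Y14.0
G1 X0.0 Y0.0
; layer 4
G0 Z11.0
G0 X0.0 Y0.0
G1 X8.0 Y0.0
G1 X8.0 Y14.0
G1 X0.0 Y14.0
G1 X0.0 Y0.0
; layer 5
G0 Z13.8
G0 X0.0 Y0.0
G1 X8.0 Y0.0
G1 X8.0 Y14.0
G1 X0.0 Y14.0
G1 X0.0 Y0.0
; layer 6
G0 Z16.5
G0 X0.0 Y0.0
G1 X8.0 Y0.0
G1 X8.0 Y14.0
G1 X0.0 Y14.0
G1 X0.0 Y0.0
; layer 7
G0 Z19.2
G0 X0.0 Y0.0
G1 X8.0 Y0.0
G1 X8.0 Y14.0
G1 X0.0 Y14.0
G1 X0.0 Y0.0
; layer 8
G0 Z22.0
G0 X0.0 Y0.0
G1 X8.0 Y0.0
G1 X8.0 Y14.0
G1 X0.0 Y14.0
G1 X0.0 Y0.0
M2 ; end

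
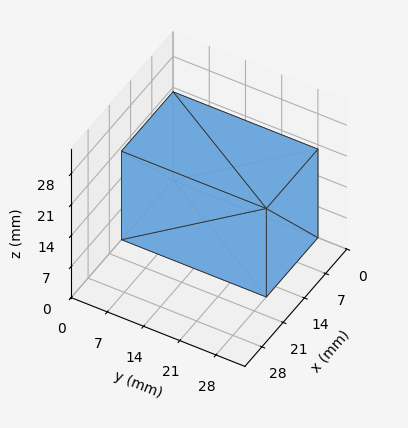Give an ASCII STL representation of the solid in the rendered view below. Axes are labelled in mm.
Reading the render: the shape is a rectangular box, roughly 17 × 28 mm footprint and 20 mm tall (dimensions read to the nearest mm from the axis ticks). For the STL, each face is triangulated and given an outward normal.

solid part
  facet normal 0.0000 0.0000 -1.0000
    outer loop
      vertex 17.0 28.0 0.0
      vertex 17.0 0.0 0.0
      vertex 0.0 0.0 0.0
    endloop
  endfacet
  facet normal 0.0000 0.0000 -1.0000
    outer loop
      vertex 0.0 28.0 0.0
      vertex 17.0 28.0 0.0
      vertex 0.0 0.0 0.0
    endloop
  endfacet
  facet normal 0.0000 0.0000 1.0000
    outer loop
      vertex 0.0 0.0 20.0
      vertex 17.0 0.0 20.0
      vertex 17.0 28.0 20.0
    endloop
  endfacet
  facet normal 0.0000 0.0000 1.0000
    outer loop
      vertex 0.0 0.0 20.0
      vertex 17.0 28.0 20.0
      vertex 0.0 28.0 20.0
    endloop
  endfacet
  facet normal 0.0000 -1.0000 0.0000
    outer loop
      vertex 0.0 0.0 0.0
      vertex 17.0 0.0 0.0
      vertex 17.0 0.0 20.0
    endloop
  endfacet
  facet normal 0.0000 -1.0000 0.0000
    outer loop
      vertex 0.0 0.0 0.0
      vertex 17.0 0.0 20.0
      vertex 0.0 0.0 20.0
    endloop
  endfacet
  facet normal 0.0000 1.0000 0.0000
    outer loop
      vertex 17.0 28.0 20.0
      vertex 17.0 28.0 0.0
      vertex 0.0 28.0 0.0
    endloop
  endfacet
  facet normal 0.0000 1.0000 0.0000
    outer loop
      vertex 0.0 28.0 20.0
      vertex 17.0 28.0 20.0
      vertex 0.0 28.0 0.0
    endloop
  endfacet
  facet normal -1.0000 0.0000 0.0000
    outer loop
      vertex 0.0 28.0 20.0
      vertex 0.0 28.0 0.0
      vertex 0.0 0.0 0.0
    endloop
  endfacet
  facet normal -1.0000 0.0000 0.0000
    outer loop
      vertex 0.0 0.0 20.0
      vertex 0.0 28.0 20.0
      vertex 0.0 0.0 0.0
    endloop
  endfacet
  facet normal 1.0000 0.0000 0.0000
    outer loop
      vertex 17.0 0.0 0.0
      vertex 17.0 28.0 0.0
      vertex 17.0 28.0 20.0
    endloop
  endfacet
  facet normal 1.0000 0.0000 0.0000
    outer loop
      vertex 17.0 0.0 0.0
      vertex 17.0 28.0 20.0
      vertex 17.0 0.0 20.0
    endloop
  endfacet
endsolid part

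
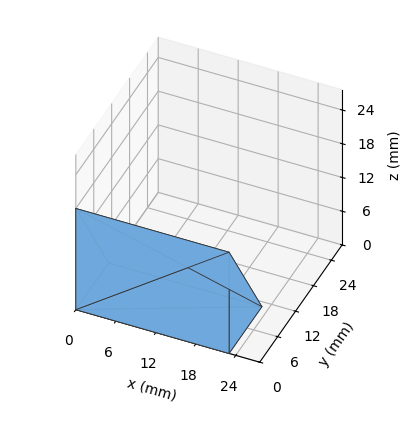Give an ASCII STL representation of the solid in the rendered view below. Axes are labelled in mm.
Reading the render: the shape is a wedge (ramp): 23 × 11 mm base, rising to 18 mm along the y=0 edge and sloping linearly to z=0 at y=11 (dimensions read to the nearest mm from the axis ticks). For the STL, each face is triangulated and given an outward normal.

solid part
  facet normal 0.0000 0.0000 -1.0000
    outer loop
      vertex 23.00 11.00 0.00
      vertex 23.00 0.00 0.00
      vertex 0.00 0.00 0.00
    endloop
  endfacet
  facet normal 0.0000 0.0000 -1.0000
    outer loop
      vertex 0.00 11.00 0.00
      vertex 23.00 11.00 0.00
      vertex 0.00 0.00 0.00
    endloop
  endfacet
  facet normal 0.0000 -1.0000 0.0000
    outer loop
      vertex 0.00 0.00 0.00
      vertex 23.00 0.00 0.00
      vertex 23.00 0.00 18.00
    endloop
  endfacet
  facet normal 0.0000 -1.0000 0.0000
    outer loop
      vertex 0.00 0.00 0.00
      vertex 23.00 0.00 18.00
      vertex 0.00 0.00 18.00
    endloop
  endfacet
  facet normal 0.0000 0.8533 0.5215
    outer loop
      vertex 0.00 0.00 18.00
      vertex 23.00 0.00 18.00
      vertex 23.00 11.00 0.00
    endloop
  endfacet
  facet normal 0.0000 0.8533 0.5215
    outer loop
      vertex 0.00 0.00 18.00
      vertex 23.00 11.00 0.00
      vertex 0.00 11.00 0.00
    endloop
  endfacet
  facet normal -1.0000 0.0000 0.0000
    outer loop
      vertex 0.00 0.00 18.00
      vertex 0.00 11.00 0.00
      vertex 0.00 0.00 0.00
    endloop
  endfacet
  facet normal 1.0000 0.0000 0.0000
    outer loop
      vertex 23.00 0.00 0.00
      vertex 23.00 11.00 0.00
      vertex 23.00 0.00 18.00
    endloop
  endfacet
endsolid part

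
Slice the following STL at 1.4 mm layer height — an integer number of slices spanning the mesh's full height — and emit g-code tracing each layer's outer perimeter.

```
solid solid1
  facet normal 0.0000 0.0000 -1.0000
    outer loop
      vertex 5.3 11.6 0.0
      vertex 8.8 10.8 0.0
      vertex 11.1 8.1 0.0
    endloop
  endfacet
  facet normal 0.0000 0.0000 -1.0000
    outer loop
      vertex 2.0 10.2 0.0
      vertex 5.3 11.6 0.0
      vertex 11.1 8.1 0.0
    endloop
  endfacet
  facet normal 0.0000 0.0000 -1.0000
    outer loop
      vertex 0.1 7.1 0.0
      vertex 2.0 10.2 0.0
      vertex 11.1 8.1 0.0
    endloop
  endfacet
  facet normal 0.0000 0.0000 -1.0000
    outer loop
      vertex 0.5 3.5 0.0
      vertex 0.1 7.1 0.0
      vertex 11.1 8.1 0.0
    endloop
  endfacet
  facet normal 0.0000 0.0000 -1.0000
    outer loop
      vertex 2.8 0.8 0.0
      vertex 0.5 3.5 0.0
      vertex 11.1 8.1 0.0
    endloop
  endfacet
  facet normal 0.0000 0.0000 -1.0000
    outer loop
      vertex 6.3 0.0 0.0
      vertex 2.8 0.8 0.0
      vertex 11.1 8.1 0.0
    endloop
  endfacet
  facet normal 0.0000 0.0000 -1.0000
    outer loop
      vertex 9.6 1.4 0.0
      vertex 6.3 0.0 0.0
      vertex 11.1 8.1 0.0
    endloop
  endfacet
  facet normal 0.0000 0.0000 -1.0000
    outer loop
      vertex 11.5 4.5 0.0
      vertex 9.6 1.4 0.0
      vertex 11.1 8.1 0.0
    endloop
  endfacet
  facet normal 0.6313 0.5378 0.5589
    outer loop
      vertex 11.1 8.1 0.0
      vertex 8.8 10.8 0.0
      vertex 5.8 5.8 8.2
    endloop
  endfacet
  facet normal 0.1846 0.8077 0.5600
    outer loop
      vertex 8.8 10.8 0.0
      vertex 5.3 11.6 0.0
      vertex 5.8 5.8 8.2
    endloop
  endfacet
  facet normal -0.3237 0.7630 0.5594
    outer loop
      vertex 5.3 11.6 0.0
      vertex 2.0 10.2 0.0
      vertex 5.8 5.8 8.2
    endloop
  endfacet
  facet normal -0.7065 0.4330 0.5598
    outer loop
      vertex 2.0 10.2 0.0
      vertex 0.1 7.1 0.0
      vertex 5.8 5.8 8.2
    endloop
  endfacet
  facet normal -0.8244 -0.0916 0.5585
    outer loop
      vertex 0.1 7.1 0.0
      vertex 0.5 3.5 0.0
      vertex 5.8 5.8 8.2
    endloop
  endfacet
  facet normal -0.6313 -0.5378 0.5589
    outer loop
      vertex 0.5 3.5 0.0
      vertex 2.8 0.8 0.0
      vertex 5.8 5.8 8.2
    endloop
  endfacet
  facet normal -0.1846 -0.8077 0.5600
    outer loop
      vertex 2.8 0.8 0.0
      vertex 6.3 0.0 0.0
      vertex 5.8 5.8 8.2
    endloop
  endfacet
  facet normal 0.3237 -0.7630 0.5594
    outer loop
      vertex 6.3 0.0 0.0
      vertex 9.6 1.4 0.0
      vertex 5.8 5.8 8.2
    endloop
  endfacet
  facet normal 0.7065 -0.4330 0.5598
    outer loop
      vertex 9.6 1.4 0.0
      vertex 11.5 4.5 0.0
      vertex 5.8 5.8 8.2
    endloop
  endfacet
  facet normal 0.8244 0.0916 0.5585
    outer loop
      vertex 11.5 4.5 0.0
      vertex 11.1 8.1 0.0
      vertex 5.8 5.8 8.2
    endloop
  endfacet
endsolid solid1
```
; perimeter-only toolpath
G21 ; units = mm
G90 ; absolute positioning
G28 ; home
; layer 1
G0 Z1.4
G0 X10.2 Y7.7
G1 X8.3 Y10.0
G1 X5.4 Y10.6
G1 X2.6 Y9.5
G1 X1.0 Y6.9
G1 X1.4 Y3.9
G1 X3.3 Y1.6
G1 X6.2 Y1.0
G1 X9.0 Y2.1
G1 X10.6 Y4.7
G1 X10.2 Y7.7
; layer 2
G0 Z2.7
G0 X9.3 Y7.3
G1 X7.8 Y9.1
G1 X5.5 Y9.7
G1 X3.3 Y8.7
G1 X2.0 Y6.7
G1 X2.3 Y4.3
G1 X3.8 Y2.5
G1 X6.1 Y1.9
G1 X8.3 Y2.9
G1 X9.6 Y4.9
G1 X9.3 Y7.3
; layer 3
G0 Z4.1
G0 X8.4 Y6.9
G1 X7.3 Y8.3
G1 X5.5 Y8.7
G1 X3.9 Y8.0
G1 X2.9 Y6.4
G1 X3.1 Y4.7
G1 X4.3 Y3.3
G1 X6.0 Y2.9
G1 X7.7 Y3.6
G1 X8.7 Y5.2
G1 X8.4 Y6.9
; layer 4
G0 Z5.5
G0 X7.6 Y6.6
G1 X6.8 Y7.5
G1 X5.6 Y7.7
G1 X4.5 Y7.3
G1 X3.9 Y6.2
G1 X4.0 Y5.0
G1 X4.8 Y4.1
G1 X6.0 Y3.9
G1 X7.1 Y4.3
G1 X7.7 Y5.4
G1 X7.6 Y6.6
; layer 5
G0 Z6.8
G0 X6.7 Y6.2
G1 X6.3 Y6.6
G1 X5.7 Y6.8
G1 X5.2 Y6.5
G1 X4.8 Y6.0
G1 X4.9 Y5.4
G1 X5.3 Y5.0
G1 X5.9 Y4.8
G1 X6.4 Y5.1
G1 X6.8 Y5.6
G1 X6.7 Y6.2
M2 ; end

The solid is a regular 10-sided pyramid, base circumscribed radius ≈ 5.8 mm, apex at z ≈ 8.2 mm. Slicing at Δz = 1.4 mm — 6 equal slices spanning the solid's height, so layer i sits at z = i·h/6 — gives 5 non-empty perimeters. Each is a 10-segment closed polygon; G0 lifts to the layer z and rapids to the start vertex, then G1 traces the edges. The cross-section shrinks linearly with z (the slice at the apex is degenerate and omitted).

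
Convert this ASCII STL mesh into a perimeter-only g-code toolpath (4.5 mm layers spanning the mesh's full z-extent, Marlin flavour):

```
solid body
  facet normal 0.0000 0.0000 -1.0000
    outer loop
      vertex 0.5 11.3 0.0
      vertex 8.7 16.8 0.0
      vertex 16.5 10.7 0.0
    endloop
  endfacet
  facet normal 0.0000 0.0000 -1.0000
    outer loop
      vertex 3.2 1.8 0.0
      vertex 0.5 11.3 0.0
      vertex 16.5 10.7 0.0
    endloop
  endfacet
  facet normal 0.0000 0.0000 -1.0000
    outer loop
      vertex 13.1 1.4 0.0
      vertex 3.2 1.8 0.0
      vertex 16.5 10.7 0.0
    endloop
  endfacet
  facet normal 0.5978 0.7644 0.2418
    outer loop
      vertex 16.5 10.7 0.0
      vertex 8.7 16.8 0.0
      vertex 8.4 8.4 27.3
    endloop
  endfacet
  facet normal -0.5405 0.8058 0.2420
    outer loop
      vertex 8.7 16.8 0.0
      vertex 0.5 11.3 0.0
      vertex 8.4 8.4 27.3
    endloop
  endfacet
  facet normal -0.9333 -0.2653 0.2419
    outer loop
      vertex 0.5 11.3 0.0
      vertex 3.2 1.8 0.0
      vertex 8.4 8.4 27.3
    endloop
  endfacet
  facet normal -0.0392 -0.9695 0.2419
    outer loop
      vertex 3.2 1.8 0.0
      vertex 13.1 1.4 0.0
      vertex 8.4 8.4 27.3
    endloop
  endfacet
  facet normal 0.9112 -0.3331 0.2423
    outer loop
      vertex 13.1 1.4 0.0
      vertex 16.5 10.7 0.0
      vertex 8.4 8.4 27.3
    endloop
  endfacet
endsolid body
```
; perimeter-only toolpath
G21 ; units = mm
G90 ; absolute positioning
G28 ; home
; layer 1
G0 Z4.5
G0 X15.2 Y10.3
G1 X8.7 Y15.4
G1 X1.8 Y10.8
G1 X4.1 Y2.9
G1 X12.3 Y2.6
G1 X15.2 Y10.3
; layer 2
G0 Z9.1
G0 X13.8 Y9.9
G1 X8.6 Y14.0
G1 X3.1 Y10.3
G1 X4.9 Y4.0
G1 X11.5 Y3.7
G1 X13.8 Y9.9
; layer 3
G0 Z13.6
G0 X12.4 Y9.6
G1 X8.6 Y12.6
G1 X4.5 Y9.9
G1 X5.8 Y5.1
G1 X10.8 Y4.9
G1 X12.4 Y9.6
; layer 4
G0 Z18.2
G0 X11.1 Y9.2
G1 X8.5 Y11.2
G1 X5.8 Y9.4
G1 X6.7 Y6.2
G1 X10.0 Y6.1
G1 X11.1 Y9.2
; layer 5
G0 Z22.8
G0 X9.8 Y8.8
G1 X8.5 Y9.8
G1 X7.1 Y8.9
G1 X7.5 Y7.3
G1 X9.2 Y7.2
G1 X9.8 Y8.8
M2 ; end

The solid is a regular 5-sided pyramid, base circumscribed radius ≈ 8.4 mm, apex at z ≈ 27.3 mm. Slicing at Δz = 4.5 mm — 6 equal slices spanning the solid's height, so layer i sits at z = i·h/6 — gives 5 non-empty perimeters. Each is a 5-segment closed polygon; G0 lifts to the layer z and rapids to the start vertex, then G1 traces the edges. The cross-section shrinks linearly with z (the slice at the apex is degenerate and omitted).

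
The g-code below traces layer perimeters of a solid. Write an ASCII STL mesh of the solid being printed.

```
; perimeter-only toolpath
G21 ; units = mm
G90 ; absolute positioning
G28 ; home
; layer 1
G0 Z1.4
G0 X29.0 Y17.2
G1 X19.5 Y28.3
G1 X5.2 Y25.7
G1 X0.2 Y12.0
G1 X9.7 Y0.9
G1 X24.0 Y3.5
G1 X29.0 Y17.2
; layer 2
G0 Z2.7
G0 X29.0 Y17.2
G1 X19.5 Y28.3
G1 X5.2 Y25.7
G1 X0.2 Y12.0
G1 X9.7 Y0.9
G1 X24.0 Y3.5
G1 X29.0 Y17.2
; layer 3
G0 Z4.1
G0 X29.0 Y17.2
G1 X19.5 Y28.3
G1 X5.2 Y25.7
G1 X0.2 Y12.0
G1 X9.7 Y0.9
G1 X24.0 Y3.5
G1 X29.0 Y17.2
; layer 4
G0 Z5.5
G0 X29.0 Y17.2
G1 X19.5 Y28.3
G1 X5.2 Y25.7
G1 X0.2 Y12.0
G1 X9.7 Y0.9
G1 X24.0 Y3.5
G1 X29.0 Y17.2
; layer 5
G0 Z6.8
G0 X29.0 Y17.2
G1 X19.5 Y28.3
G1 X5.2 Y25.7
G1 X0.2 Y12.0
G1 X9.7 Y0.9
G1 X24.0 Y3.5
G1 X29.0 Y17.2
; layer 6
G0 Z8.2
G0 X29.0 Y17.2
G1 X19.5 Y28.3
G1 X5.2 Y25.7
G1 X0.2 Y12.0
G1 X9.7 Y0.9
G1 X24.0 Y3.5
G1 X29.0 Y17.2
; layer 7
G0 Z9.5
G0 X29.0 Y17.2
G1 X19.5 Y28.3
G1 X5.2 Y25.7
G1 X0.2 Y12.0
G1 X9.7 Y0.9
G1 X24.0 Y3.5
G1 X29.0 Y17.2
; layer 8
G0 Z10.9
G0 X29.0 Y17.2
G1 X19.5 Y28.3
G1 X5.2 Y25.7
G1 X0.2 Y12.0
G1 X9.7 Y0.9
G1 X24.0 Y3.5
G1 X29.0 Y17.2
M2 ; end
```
solid part
  facet normal 0.0000 0.0000 -1.0000
    outer loop
      vertex 5.2 25.7 0.0
      vertex 19.5 28.3 0.0
      vertex 29.0 17.2 0.0
    endloop
  endfacet
  facet normal 0.0000 0.0000 -1.0000
    outer loop
      vertex 0.2 12.0 0.0
      vertex 5.2 25.7 0.0
      vertex 29.0 17.2 0.0
    endloop
  endfacet
  facet normal 0.0000 0.0000 -1.0000
    outer loop
      vertex 9.7 0.9 0.0
      vertex 0.2 12.0 0.0
      vertex 29.0 17.2 0.0
    endloop
  endfacet
  facet normal 0.0000 0.0000 -1.0000
    outer loop
      vertex 24.0 3.5 0.0
      vertex 9.7 0.9 0.0
      vertex 29.0 17.2 0.0
    endloop
  endfacet
  facet normal 0.0000 0.0000 1.0000
    outer loop
      vertex 29.0 17.2 10.9
      vertex 19.5 28.3 10.9
      vertex 5.2 25.7 10.9
    endloop
  endfacet
  facet normal 0.0000 0.0000 1.0000
    outer loop
      vertex 29.0 17.2 10.9
      vertex 5.2 25.7 10.9
      vertex 0.2 12.0 10.9
    endloop
  endfacet
  facet normal 0.0000 0.0000 1.0000
    outer loop
      vertex 29.0 17.2 10.9
      vertex 0.2 12.0 10.9
      vertex 9.7 0.9 10.9
    endloop
  endfacet
  facet normal 0.0000 0.0000 1.0000
    outer loop
      vertex 29.0 17.2 10.9
      vertex 9.7 0.9 10.9
      vertex 24.0 3.5 10.9
    endloop
  endfacet
  facet normal 0.7597 0.6502 0.0000
    outer loop
      vertex 29.0 17.2 0.0
      vertex 19.5 28.3 0.0
      vertex 19.5 28.3 10.9
    endloop
  endfacet
  facet normal 0.7597 0.6502 0.0000
    outer loop
      vertex 29.0 17.2 0.0
      vertex 19.5 28.3 10.9
      vertex 29.0 17.2 10.9
    endloop
  endfacet
  facet normal -0.1789 0.9839 0.0000
    outer loop
      vertex 19.5 28.3 0.0
      vertex 5.2 25.7 0.0
      vertex 5.2 25.7 10.9
    endloop
  endfacet
  facet normal -0.1789 0.9839 0.0000
    outer loop
      vertex 19.5 28.3 0.0
      vertex 5.2 25.7 10.9
      vertex 19.5 28.3 10.9
    endloop
  endfacet
  facet normal -0.9394 0.3428 0.0000
    outer loop
      vertex 5.2 25.7 0.0
      vertex 0.2 12.0 0.0
      vertex 0.2 12.0 10.9
    endloop
  endfacet
  facet normal -0.9394 0.3428 0.0000
    outer loop
      vertex 5.2 25.7 0.0
      vertex 0.2 12.0 10.9
      vertex 5.2 25.7 10.9
    endloop
  endfacet
  facet normal -0.7597 -0.6502 0.0000
    outer loop
      vertex 0.2 12.0 0.0
      vertex 9.7 0.9 0.0
      vertex 9.7 0.9 10.9
    endloop
  endfacet
  facet normal -0.7597 -0.6502 0.0000
    outer loop
      vertex 0.2 12.0 0.0
      vertex 9.7 0.9 10.9
      vertex 0.2 12.0 10.9
    endloop
  endfacet
  facet normal 0.1789 -0.9839 0.0000
    outer loop
      vertex 9.7 0.9 0.0
      vertex 24.0 3.5 0.0
      vertex 24.0 3.5 10.9
    endloop
  endfacet
  facet normal 0.1789 -0.9839 0.0000
    outer loop
      vertex 9.7 0.9 0.0
      vertex 24.0 3.5 10.9
      vertex 9.7 0.9 10.9
    endloop
  endfacet
  facet normal 0.9394 -0.3428 0.0000
    outer loop
      vertex 24.0 3.5 0.0
      vertex 29.0 17.2 0.0
      vertex 29.0 17.2 10.9
    endloop
  endfacet
  facet normal 0.9394 -0.3428 0.0000
    outer loop
      vertex 24.0 3.5 0.0
      vertex 29.0 17.2 10.9
      vertex 24.0 3.5 10.9
    endloop
  endfacet
endsolid part

The G0 Z moves step by Δz≈1.4 mm. Every layer's G1 loop is the same polygon, so the solid is a straight extrusion of it from z=0 to z≈10.9. Closing with flat bottom and top caps and triangulating gives 20 facets — a regular 6-sided prism (a cylinder approximated with 6 flat sides), circumscribed radius ≈ 14.6 mm, height ≈ 10.9 mm.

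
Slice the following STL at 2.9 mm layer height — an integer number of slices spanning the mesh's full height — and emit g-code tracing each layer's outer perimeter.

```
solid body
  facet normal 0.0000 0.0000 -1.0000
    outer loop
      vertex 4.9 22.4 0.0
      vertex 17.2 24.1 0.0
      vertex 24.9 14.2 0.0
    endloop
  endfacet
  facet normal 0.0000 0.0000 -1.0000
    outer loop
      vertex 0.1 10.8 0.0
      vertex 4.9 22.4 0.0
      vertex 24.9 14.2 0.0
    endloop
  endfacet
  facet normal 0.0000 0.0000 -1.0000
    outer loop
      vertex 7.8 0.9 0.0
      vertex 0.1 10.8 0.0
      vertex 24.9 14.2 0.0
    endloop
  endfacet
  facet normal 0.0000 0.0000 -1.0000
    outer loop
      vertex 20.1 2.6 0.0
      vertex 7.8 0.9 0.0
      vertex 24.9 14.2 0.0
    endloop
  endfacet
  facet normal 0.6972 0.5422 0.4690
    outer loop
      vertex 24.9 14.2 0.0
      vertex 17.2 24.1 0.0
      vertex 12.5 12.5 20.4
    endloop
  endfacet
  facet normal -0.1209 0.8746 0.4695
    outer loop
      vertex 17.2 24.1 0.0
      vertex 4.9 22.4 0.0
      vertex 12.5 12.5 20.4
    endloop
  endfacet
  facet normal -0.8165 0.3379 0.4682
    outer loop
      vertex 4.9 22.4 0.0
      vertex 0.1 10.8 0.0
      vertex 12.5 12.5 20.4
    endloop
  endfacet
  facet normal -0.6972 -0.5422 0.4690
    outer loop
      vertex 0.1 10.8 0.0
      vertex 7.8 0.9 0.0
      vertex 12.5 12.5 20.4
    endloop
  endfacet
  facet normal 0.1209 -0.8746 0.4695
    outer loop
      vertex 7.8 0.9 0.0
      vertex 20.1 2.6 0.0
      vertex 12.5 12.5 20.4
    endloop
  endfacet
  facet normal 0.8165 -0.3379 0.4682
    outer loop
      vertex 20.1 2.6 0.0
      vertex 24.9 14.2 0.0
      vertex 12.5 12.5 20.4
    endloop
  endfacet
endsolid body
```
; perimeter-only toolpath
G21 ; units = mm
G90 ; absolute positioning
G28 ; home
; layer 1
G0 Z2.9
G0 X23.1 Y14.0
G1 X16.5 Y22.4
G1 X6.0 Y21.0
G1 X1.9 Y11.0
G1 X8.5 Y2.6
G1 X19.0 Y4.0
G1 X23.1 Y14.0
; layer 2
G0 Z5.8
G0 X21.4 Y13.7
G1 X15.9 Y20.8
G1 X7.1 Y19.6
G1 X3.6 Y11.3
G1 X9.1 Y4.2
G1 X17.9 Y5.4
G1 X21.4 Y13.7
; layer 3
G0 Z8.7
G0 X19.6 Y13.5
G1 X15.2 Y19.1
G1 X8.2 Y18.2
G1 X5.4 Y11.5
G1 X9.8 Y5.9
G1 X16.8 Y6.8
G1 X19.6 Y13.5
; layer 4
G0 Z11.7
G0 X17.8 Y13.2
G1 X14.5 Y17.5
G1 X9.2 Y16.7
G1 X7.2 Y11.8
G1 X10.5 Y7.5
G1 X15.8 Y8.3
G1 X17.8 Y13.2
; layer 5
G0 Z14.6
G0 X16.0 Y13.0
G1 X13.8 Y15.8
G1 X10.3 Y15.3
G1 X9.0 Y12.0
G1 X11.2 Y9.2
G1 X14.7 Y9.7
G1 X16.0 Y13.0
; layer 6
G0 Z17.5
G0 X14.3 Y12.7
G1 X13.2 Y14.2
G1 X11.4 Y13.9
G1 X10.7 Y12.3
G1 X11.8 Y10.8
G1 X13.6 Y11.1
G1 X14.3 Y12.7
M2 ; end

The solid is a regular 6-sided pyramid, base circumscribed radius ≈ 12.5 mm, apex at z ≈ 20.4 mm. Slicing at Δz = 2.9 mm — 7 equal slices spanning the solid's height, so layer i sits at z = i·h/7 — gives 6 non-empty perimeters. Each is a 6-segment closed polygon; G0 lifts to the layer z and rapids to the start vertex, then G1 traces the edges. The cross-section shrinks linearly with z (the slice at the apex is degenerate and omitted).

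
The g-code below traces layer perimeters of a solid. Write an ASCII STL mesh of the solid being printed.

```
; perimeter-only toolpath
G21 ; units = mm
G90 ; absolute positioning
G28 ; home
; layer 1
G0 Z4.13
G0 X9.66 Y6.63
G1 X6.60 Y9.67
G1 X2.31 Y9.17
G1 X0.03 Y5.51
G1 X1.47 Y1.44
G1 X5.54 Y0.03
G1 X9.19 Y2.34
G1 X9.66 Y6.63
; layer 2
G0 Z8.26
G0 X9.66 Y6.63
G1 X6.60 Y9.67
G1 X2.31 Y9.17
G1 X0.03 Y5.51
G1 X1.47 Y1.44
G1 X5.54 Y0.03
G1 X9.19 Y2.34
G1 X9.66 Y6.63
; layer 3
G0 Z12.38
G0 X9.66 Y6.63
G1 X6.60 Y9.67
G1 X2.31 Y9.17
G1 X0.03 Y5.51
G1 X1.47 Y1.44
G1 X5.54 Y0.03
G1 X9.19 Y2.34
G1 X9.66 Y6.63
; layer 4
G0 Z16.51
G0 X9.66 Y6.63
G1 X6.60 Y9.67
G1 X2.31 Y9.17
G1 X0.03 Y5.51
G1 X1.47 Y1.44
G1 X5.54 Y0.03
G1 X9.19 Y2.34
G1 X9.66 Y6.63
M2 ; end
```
solid part
  facet normal 0.0000 0.0000 -1.0000
    outer loop
      vertex 2.31 9.17 0.00
      vertex 6.60 9.67 0.00
      vertex 9.66 6.63 0.00
    endloop
  endfacet
  facet normal 0.0000 0.0000 -1.0000
    outer loop
      vertex 0.03 5.51 0.00
      vertex 2.31 9.17 0.00
      vertex 9.66 6.63 0.00
    endloop
  endfacet
  facet normal 0.0000 0.0000 -1.0000
    outer loop
      vertex 1.47 1.44 0.00
      vertex 0.03 5.51 0.00
      vertex 9.66 6.63 0.00
    endloop
  endfacet
  facet normal 0.0000 0.0000 -1.0000
    outer loop
      vertex 5.54 0.03 0.00
      vertex 1.47 1.44 0.00
      vertex 9.66 6.63 0.00
    endloop
  endfacet
  facet normal 0.0000 0.0000 -1.0000
    outer loop
      vertex 9.19 2.34 0.00
      vertex 5.54 0.03 0.00
      vertex 9.66 6.63 0.00
    endloop
  endfacet
  facet normal 0.0000 0.0000 1.0000
    outer loop
      vertex 9.66 6.63 16.51
      vertex 6.60 9.67 16.51
      vertex 2.31 9.17 16.51
    endloop
  endfacet
  facet normal 0.0000 0.0000 1.0000
    outer loop
      vertex 9.66 6.63 16.51
      vertex 2.31 9.17 16.51
      vertex 0.03 5.51 16.51
    endloop
  endfacet
  facet normal 0.0000 0.0000 1.0000
    outer loop
      vertex 9.66 6.63 16.51
      vertex 0.03 5.51 16.51
      vertex 1.47 1.44 16.51
    endloop
  endfacet
  facet normal 0.0000 0.0000 1.0000
    outer loop
      vertex 9.66 6.63 16.51
      vertex 1.47 1.44 16.51
      vertex 5.54 0.03 16.51
    endloop
  endfacet
  facet normal 0.0000 0.0000 1.0000
    outer loop
      vertex 9.66 6.63 16.51
      vertex 5.54 0.03 16.51
      vertex 9.19 2.34 16.51
    endloop
  endfacet
  facet normal 0.7048 0.7094 0.0000
    outer loop
      vertex 9.66 6.63 0.00
      vertex 6.60 9.67 0.00
      vertex 6.60 9.67 16.51
    endloop
  endfacet
  facet normal 0.7048 0.7094 0.0000
    outer loop
      vertex 9.66 6.63 0.00
      vertex 6.60 9.67 16.51
      vertex 9.66 6.63 16.51
    endloop
  endfacet
  facet normal -0.1158 0.9933 0.0000
    outer loop
      vertex 6.60 9.67 0.00
      vertex 2.31 9.17 0.00
      vertex 2.31 9.17 16.51
    endloop
  endfacet
  facet normal -0.1158 0.9933 0.0000
    outer loop
      vertex 6.60 9.67 0.00
      vertex 2.31 9.17 16.51
      vertex 6.60 9.67 16.51
    endloop
  endfacet
  facet normal -0.8488 0.5287 0.0000
    outer loop
      vertex 2.31 9.17 0.00
      vertex 0.03 5.51 0.00
      vertex 0.03 5.51 16.51
    endloop
  endfacet
  facet normal -0.8488 0.5287 0.0000
    outer loop
      vertex 2.31 9.17 0.00
      vertex 0.03 5.51 16.51
      vertex 2.31 9.17 16.51
    endloop
  endfacet
  facet normal -0.9427 -0.3335 0.0000
    outer loop
      vertex 0.03 5.51 0.00
      vertex 1.47 1.44 0.00
      vertex 1.47 1.44 16.51
    endloop
  endfacet
  facet normal -0.9427 -0.3335 0.0000
    outer loop
      vertex 0.03 5.51 0.00
      vertex 1.47 1.44 16.51
      vertex 0.03 5.51 16.51
    endloop
  endfacet
  facet normal -0.3273 -0.9449 0.0000
    outer loop
      vertex 1.47 1.44 0.00
      vertex 5.54 0.03 0.00
      vertex 5.54 0.03 16.51
    endloop
  endfacet
  facet normal -0.3273 -0.9449 0.0000
    outer loop
      vertex 1.47 1.44 0.00
      vertex 5.54 0.03 16.51
      vertex 1.47 1.44 16.51
    endloop
  endfacet
  facet normal 0.5348 -0.8450 0.0000
    outer loop
      vertex 5.54 0.03 0.00
      vertex 9.19 2.34 0.00
      vertex 9.19 2.34 16.51
    endloop
  endfacet
  facet normal 0.5348 -0.8450 0.0000
    outer loop
      vertex 5.54 0.03 0.00
      vertex 9.19 2.34 16.51
      vertex 5.54 0.03 16.51
    endloop
  endfacet
  facet normal 0.9941 -0.1089 0.0000
    outer loop
      vertex 9.19 2.34 0.00
      vertex 9.66 6.63 0.00
      vertex 9.66 6.63 16.51
    endloop
  endfacet
  facet normal 0.9941 -0.1089 0.0000
    outer loop
      vertex 9.19 2.34 0.00
      vertex 9.66 6.63 16.51
      vertex 9.19 2.34 16.51
    endloop
  endfacet
endsolid part

The G0 Z moves step by Δz≈4.13 mm. Every layer's G1 loop is the same polygon, so the solid is a straight extrusion of it from z=0 to z≈16.5. Closing with flat bottom and top caps and triangulating gives 24 facets — a regular 7-sided prism (a cylinder approximated with 7 flat sides), circumscribed radius ≈ 4.97 mm, height ≈ 16.5 mm.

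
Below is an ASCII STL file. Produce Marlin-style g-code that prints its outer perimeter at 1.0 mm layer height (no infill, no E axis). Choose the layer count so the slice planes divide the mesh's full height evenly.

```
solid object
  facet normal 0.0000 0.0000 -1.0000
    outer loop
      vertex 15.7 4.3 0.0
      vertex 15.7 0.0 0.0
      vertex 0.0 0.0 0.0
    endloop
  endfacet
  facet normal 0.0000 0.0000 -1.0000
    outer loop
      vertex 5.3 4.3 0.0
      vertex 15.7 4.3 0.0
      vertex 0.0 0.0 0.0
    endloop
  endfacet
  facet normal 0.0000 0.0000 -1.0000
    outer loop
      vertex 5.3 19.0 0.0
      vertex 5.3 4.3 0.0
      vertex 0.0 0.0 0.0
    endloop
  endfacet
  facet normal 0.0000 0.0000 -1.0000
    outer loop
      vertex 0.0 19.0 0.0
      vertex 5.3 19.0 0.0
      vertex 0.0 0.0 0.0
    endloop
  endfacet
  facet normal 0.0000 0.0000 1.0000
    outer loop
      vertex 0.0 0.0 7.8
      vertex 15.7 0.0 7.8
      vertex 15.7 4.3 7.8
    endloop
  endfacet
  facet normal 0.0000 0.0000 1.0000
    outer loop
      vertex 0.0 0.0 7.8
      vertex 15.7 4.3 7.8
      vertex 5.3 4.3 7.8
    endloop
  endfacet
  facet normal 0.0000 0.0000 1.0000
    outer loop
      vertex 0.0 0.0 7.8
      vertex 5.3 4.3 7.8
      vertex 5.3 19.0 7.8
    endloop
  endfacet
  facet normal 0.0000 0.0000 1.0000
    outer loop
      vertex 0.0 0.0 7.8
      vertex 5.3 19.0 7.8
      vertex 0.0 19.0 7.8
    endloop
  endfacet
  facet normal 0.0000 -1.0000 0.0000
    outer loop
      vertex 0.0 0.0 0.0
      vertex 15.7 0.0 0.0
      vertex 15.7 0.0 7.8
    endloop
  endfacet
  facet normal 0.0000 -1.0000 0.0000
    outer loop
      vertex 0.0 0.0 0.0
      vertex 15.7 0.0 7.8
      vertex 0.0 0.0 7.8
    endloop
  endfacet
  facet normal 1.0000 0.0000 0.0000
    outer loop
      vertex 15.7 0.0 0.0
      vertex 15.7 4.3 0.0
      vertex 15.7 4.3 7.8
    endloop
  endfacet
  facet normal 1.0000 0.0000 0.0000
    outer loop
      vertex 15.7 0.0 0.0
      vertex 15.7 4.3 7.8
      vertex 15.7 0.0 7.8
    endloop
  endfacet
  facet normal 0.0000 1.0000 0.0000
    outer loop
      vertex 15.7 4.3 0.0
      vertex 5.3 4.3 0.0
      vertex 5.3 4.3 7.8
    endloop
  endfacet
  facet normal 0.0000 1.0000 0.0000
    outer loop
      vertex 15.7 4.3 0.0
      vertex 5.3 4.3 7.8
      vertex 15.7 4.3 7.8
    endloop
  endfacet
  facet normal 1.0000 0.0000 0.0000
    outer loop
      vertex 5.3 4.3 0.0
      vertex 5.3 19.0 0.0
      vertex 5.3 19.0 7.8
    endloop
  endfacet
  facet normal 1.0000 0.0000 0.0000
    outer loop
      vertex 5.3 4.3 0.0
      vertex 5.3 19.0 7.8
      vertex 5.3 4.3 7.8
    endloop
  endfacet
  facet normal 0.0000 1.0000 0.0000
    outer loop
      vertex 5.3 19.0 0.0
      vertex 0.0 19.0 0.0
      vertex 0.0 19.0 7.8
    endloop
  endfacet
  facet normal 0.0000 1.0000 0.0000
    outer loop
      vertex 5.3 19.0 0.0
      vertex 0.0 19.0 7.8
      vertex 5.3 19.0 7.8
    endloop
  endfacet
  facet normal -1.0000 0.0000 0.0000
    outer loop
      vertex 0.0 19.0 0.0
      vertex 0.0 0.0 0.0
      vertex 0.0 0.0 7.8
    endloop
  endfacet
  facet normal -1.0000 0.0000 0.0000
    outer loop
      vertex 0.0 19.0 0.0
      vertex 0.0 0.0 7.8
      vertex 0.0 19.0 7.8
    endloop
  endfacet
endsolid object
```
; perimeter-only toolpath
G21 ; units = mm
G90 ; absolute positioning
G28 ; home
; layer 1
G0 Z1.0
G0 X0.0 Y0.0
G1 X15.7 Y0.0
G1 X15.7 Y4.3
G1 X5.3 Y4.3
G1 X5.3 Y19.0
G1 X0.0 Y19.0
G1 X0.0 Y0.0
; layer 2
G0 Z1.9
G0 X0.0 Y0.0
G1 X15.7 Y0.0
G1 X15.7 Y4.3
G1 X5.3 Y4.3
G1 X5.3 Y19.0
G1 X0.0 Y19.0
G1 X0.0 Y0.0
; layer 3
G0 Z2.9
G0 X0.0 Y0.0
G1 X15.7 Y0.0
G1 X15.7 Y4.3
G1 X5.3 Y4.3
G1 X5.3 Y19.0
G1 X0.0 Y19.0
G1 X0.0 Y0.0
; layer 4
G0 Z3.9
G0 X0.0 Y0.0
G1 X15.7 Y0.0
G1 X15.7 Y4.3
G1 X5.3 Y4.3
G1 X5.3 Y19.0
G1 X0.0 Y19.0
G1 X0.0 Y0.0
; layer 5
G0 Z4.9
G0 X0.0 Y0.0
G1 X15.7 Y0.0
G1 X15.7 Y4.3
G1 X5.3 Y4.3
G1 X5.3 Y19.0
G1 X0.0 Y19.0
G1 X0.0 Y0.0
; layer 6
G0 Z5.8
G0 X0.0 Y0.0
G1 X15.7 Y0.0
G1 X15.7 Y4.3
G1 X5.3 Y4.3
G1 X5.3 Y19.0
G1 X0.0 Y19.0
G1 X0.0 Y0.0
; layer 7
G0 Z6.8
G0 X0.0 Y0.0
G1 X15.7 Y0.0
G1 X15.7 Y4.3
G1 X5.3 Y4.3
G1 X5.3 Y19.0
G1 X0.0 Y19.0
G1 X0.0 Y0.0
; layer 8
G0 Z7.8
G0 X0.0 Y0.0
G1 X15.7 Y0.0
G1 X15.7 Y4.3
G1 X5.3 Y4.3
G1 X5.3 Y19.0
G1 X0.0 Y19.0
G1 X0.0 Y0.0
M2 ; end

The solid is an L-shaped prism: outer 15.7 × 19 mm, arm thicknesses ≈ 4.3 mm (horizontal) and 5.3 mm (vertical), extruded 7.8 mm in z. Slicing at Δz = 1.0 mm — 8 equal slices spanning the solid's height, so layer i sits at z = i·h/8 — gives 8 non-empty perimeters. Each is a 6-segment closed polygon; G0 lifts to the layer z and rapids to the start vertex, then G1 traces the edges.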